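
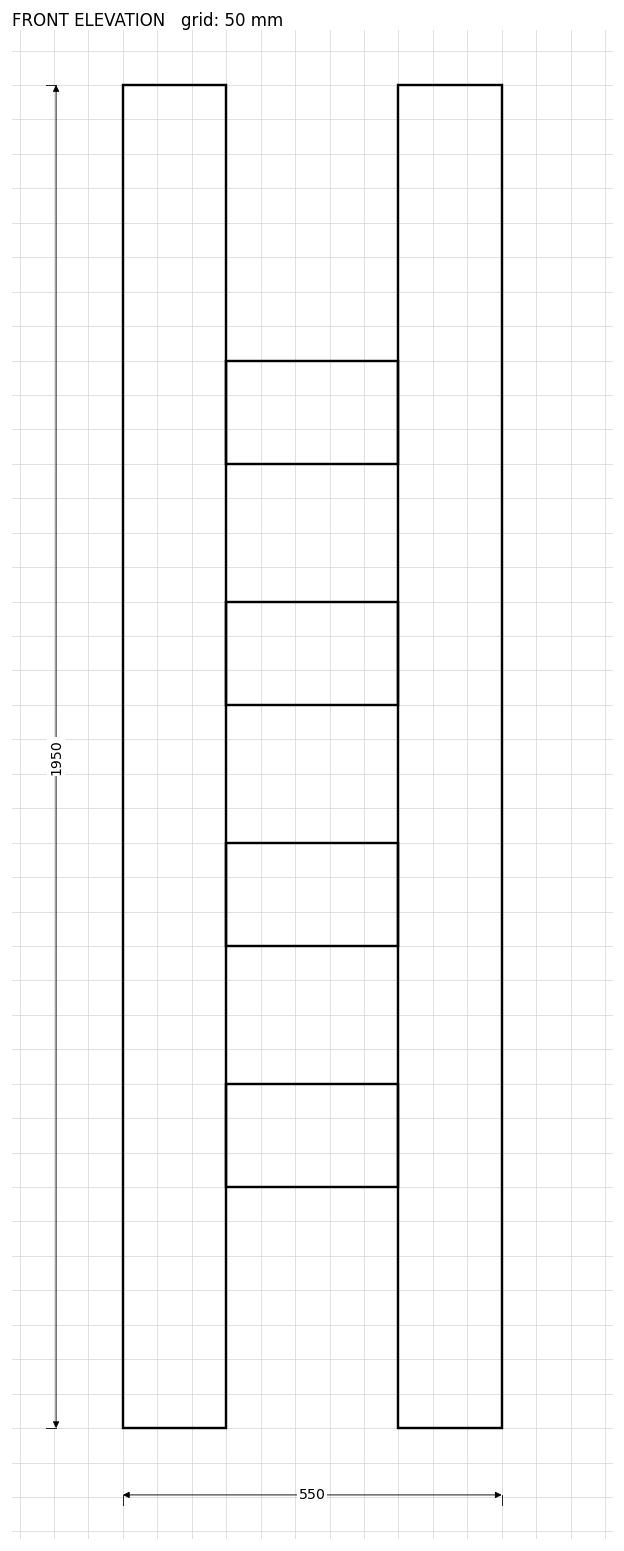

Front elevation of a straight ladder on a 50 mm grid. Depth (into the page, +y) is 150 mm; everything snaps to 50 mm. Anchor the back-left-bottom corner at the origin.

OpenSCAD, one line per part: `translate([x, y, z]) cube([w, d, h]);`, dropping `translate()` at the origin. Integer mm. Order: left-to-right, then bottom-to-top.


cube([150, 150, 1950]);
translate([150, 0, 350]) cube([250, 150, 150]);
translate([150, 0, 700]) cube([250, 150, 150]);
translate([150, 0, 1050]) cube([250, 150, 150]);
translate([150, 0, 1400]) cube([250, 150, 150]);
translate([400, 0, 0]) cube([150, 150, 1950]);


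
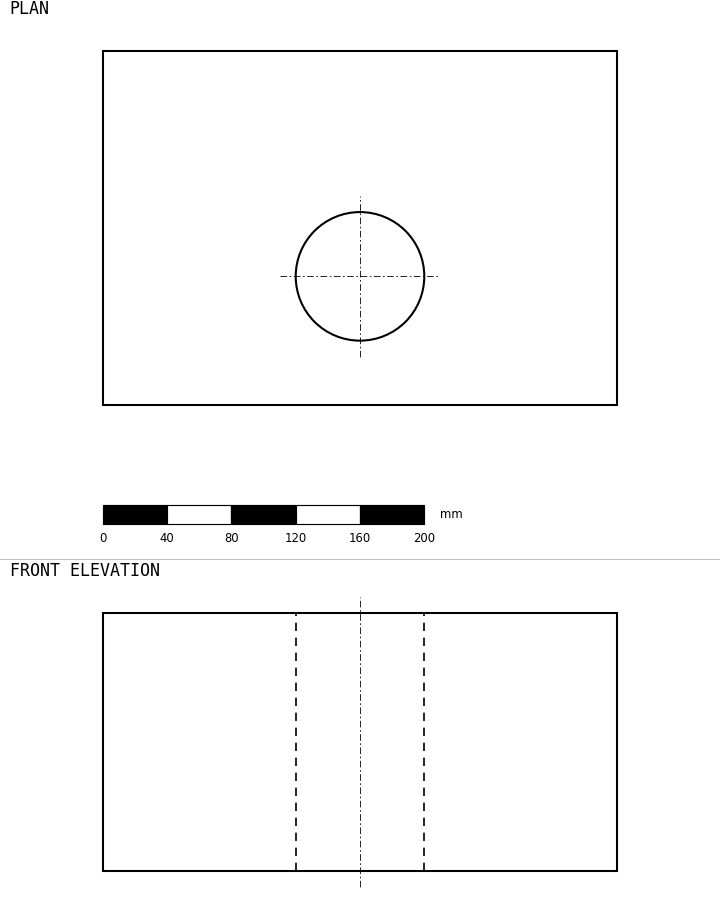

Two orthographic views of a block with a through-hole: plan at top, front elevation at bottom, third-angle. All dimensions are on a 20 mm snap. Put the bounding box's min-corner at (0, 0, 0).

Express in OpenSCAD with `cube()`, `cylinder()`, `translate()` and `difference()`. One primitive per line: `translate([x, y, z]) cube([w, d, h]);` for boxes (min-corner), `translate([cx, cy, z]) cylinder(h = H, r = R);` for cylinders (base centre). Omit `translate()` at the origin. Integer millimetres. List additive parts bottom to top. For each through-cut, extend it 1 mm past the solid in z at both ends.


difference() {
  cube([320, 220, 160]);
  translate([160, 80, -1]) cylinder(h = 162, r = 40);
}


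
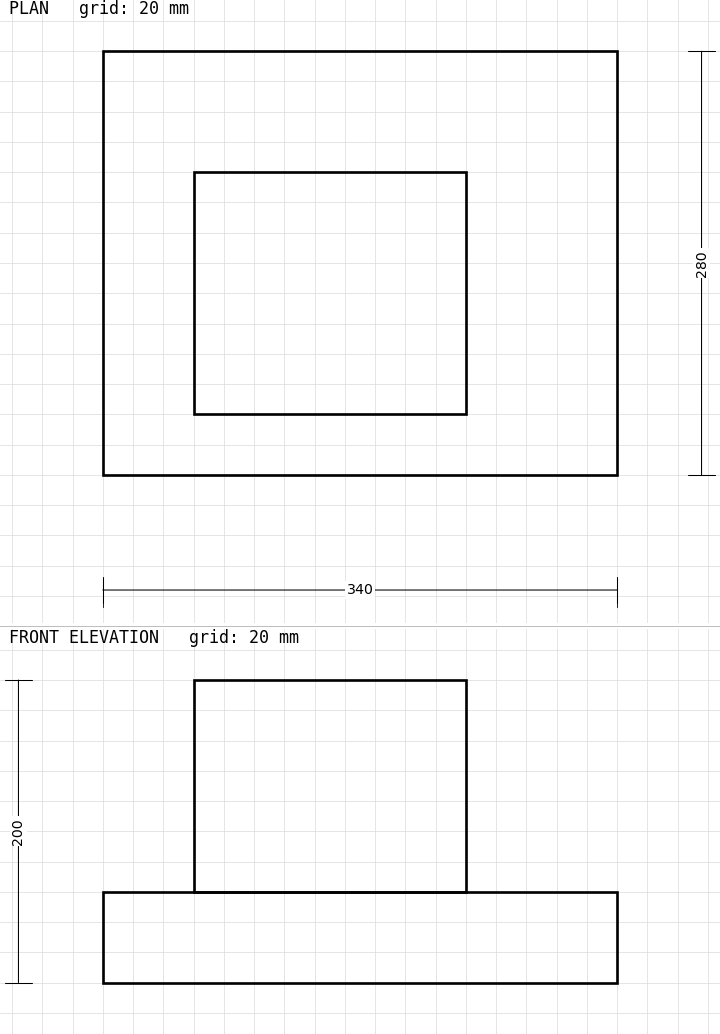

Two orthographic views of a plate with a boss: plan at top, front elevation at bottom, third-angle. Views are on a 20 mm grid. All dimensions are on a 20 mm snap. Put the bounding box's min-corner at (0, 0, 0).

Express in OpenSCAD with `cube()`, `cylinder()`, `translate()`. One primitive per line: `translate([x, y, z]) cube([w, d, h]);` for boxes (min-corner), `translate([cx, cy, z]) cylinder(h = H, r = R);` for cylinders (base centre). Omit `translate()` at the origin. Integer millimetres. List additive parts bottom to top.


cube([340, 280, 60]);
translate([60, 40, 60]) cube([180, 160, 140]);


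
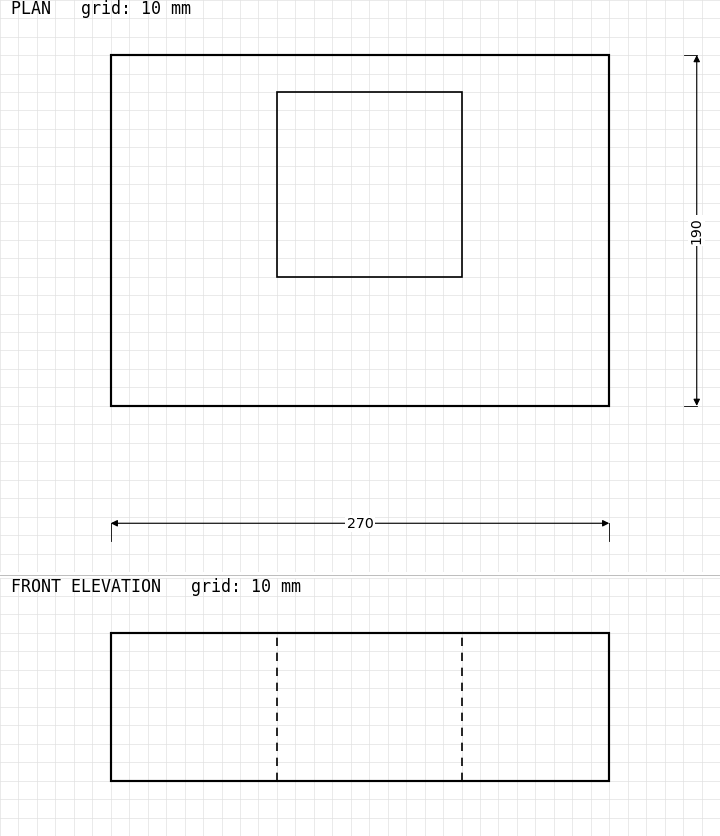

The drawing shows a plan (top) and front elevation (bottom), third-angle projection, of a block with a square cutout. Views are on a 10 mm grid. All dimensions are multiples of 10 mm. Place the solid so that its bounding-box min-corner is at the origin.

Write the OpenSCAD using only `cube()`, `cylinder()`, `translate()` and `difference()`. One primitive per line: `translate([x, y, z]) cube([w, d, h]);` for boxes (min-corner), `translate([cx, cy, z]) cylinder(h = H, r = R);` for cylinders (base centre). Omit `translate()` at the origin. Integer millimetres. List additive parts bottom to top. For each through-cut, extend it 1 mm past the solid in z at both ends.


difference() {
  cube([270, 190, 80]);
  translate([90, 70, -1]) cube([100, 100, 82]);
}


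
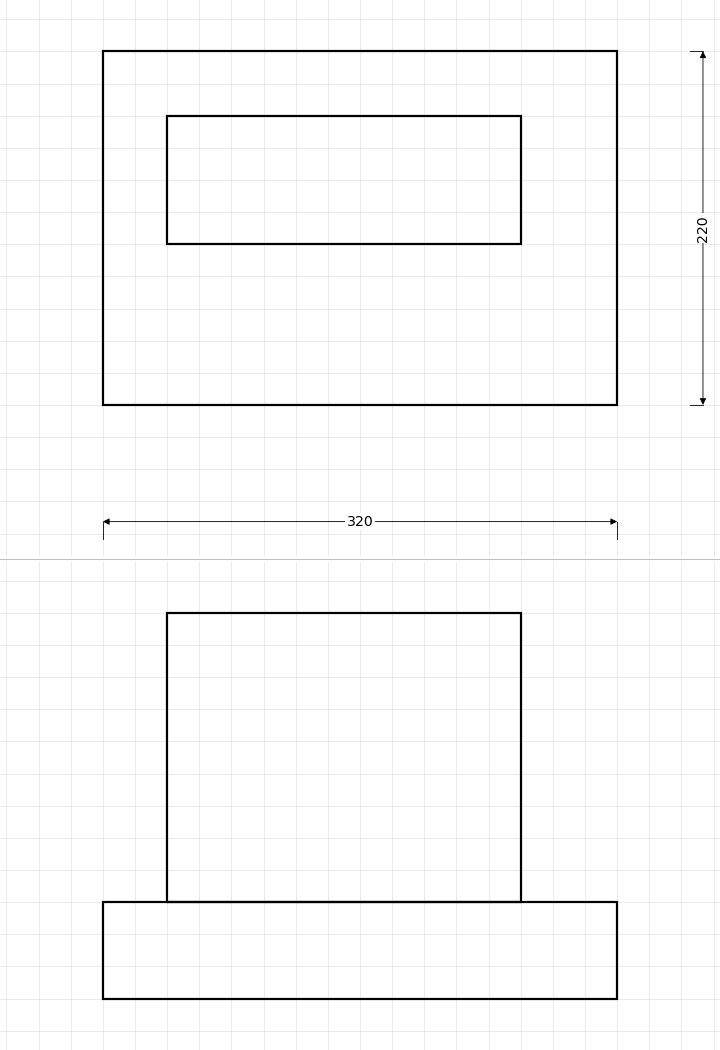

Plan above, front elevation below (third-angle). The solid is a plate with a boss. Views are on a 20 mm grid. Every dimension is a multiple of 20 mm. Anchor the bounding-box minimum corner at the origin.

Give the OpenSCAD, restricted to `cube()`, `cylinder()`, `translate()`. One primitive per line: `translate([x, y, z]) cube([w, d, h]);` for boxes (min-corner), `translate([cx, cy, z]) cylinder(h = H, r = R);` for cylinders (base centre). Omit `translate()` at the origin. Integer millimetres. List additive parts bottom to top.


cube([320, 220, 60]);
translate([40, 100, 60]) cube([220, 80, 180]);


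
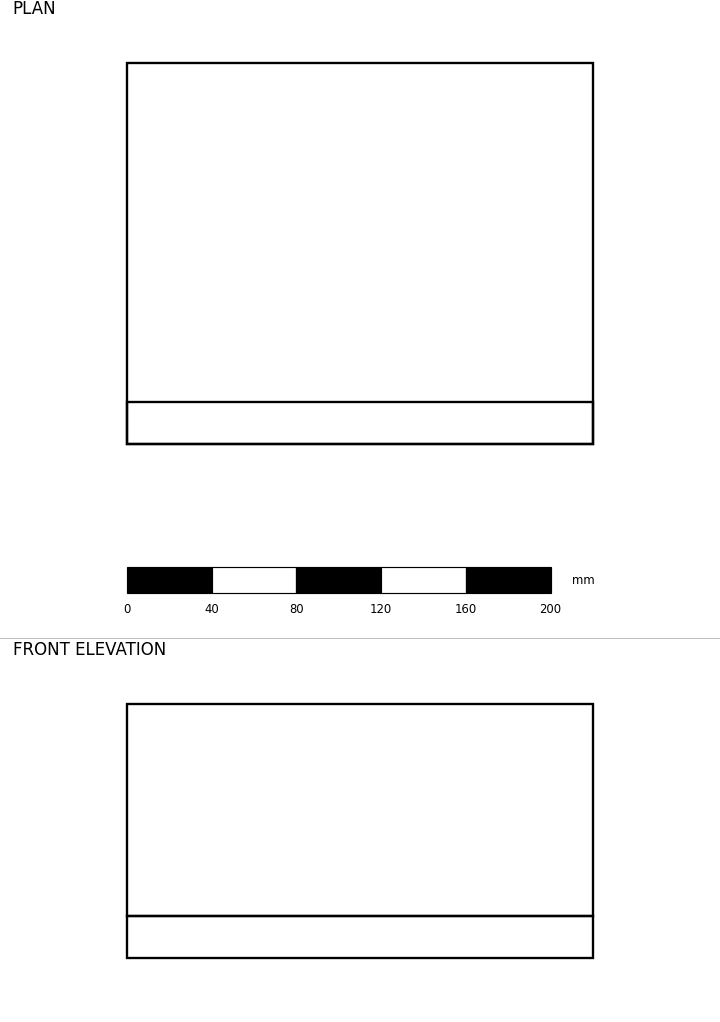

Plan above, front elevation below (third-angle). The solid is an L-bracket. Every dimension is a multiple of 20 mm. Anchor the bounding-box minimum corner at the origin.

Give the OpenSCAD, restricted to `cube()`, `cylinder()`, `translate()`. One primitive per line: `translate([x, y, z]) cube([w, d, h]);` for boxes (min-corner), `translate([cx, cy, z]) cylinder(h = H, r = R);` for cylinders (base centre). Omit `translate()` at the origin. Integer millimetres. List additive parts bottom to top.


cube([220, 180, 20]);
translate([0, 0, 20]) cube([220, 20, 100]);


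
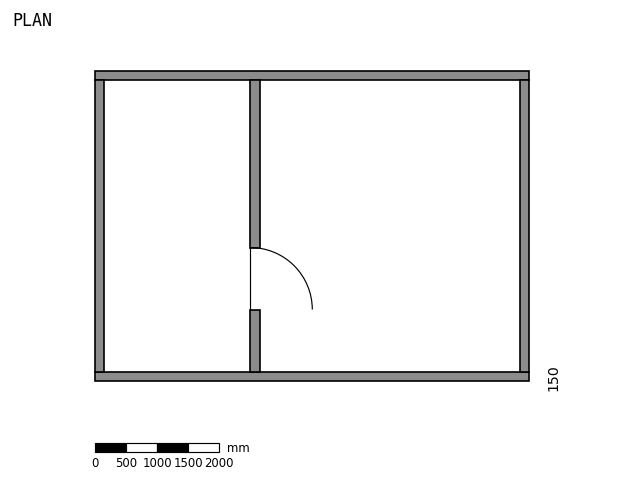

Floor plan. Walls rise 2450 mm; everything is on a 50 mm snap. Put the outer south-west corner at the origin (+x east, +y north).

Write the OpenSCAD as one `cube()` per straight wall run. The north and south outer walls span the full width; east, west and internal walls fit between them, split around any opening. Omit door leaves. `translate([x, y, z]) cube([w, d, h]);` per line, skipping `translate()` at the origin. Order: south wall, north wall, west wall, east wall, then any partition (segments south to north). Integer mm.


cube([7000, 150, 2450]);
translate([0, 4850, 0]) cube([7000, 150, 2450]);
translate([0, 150, 0]) cube([150, 4700, 2450]);
translate([6850, 150, 0]) cube([150, 4700, 2450]);
translate([2500, 150, 0]) cube([150, 1000, 2450]);
translate([2500, 2150, 0]) cube([150, 2700, 2450]);


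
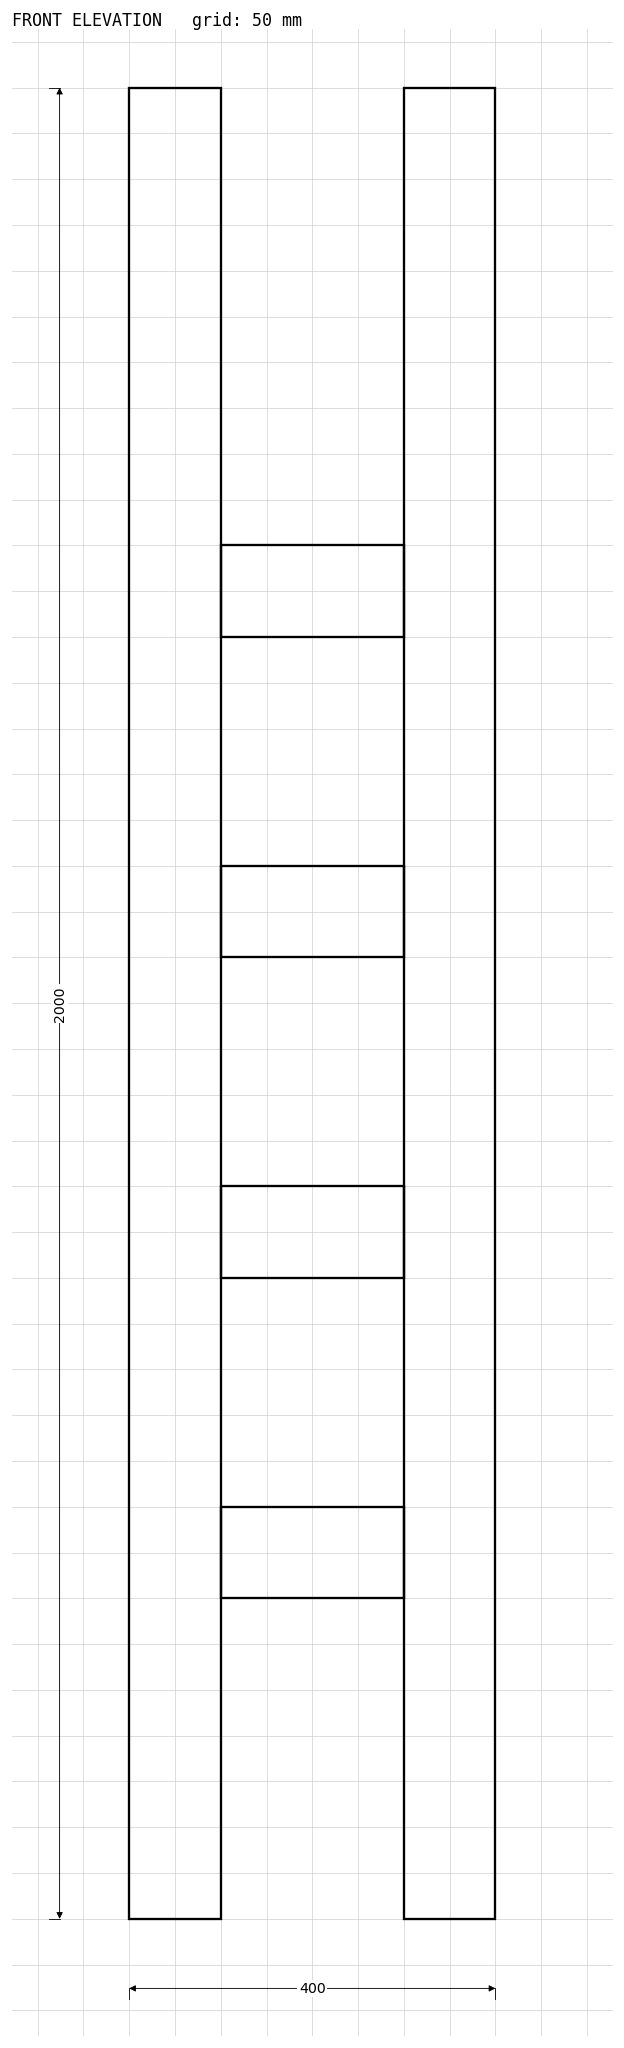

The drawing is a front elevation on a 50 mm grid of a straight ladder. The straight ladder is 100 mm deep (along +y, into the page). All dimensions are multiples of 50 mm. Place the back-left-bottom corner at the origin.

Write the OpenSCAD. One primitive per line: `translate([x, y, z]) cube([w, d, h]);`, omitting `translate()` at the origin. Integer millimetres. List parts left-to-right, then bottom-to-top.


cube([100, 100, 2000]);
translate([100, 0, 350]) cube([200, 100, 100]);
translate([100, 0, 700]) cube([200, 100, 100]);
translate([100, 0, 1050]) cube([200, 100, 100]);
translate([100, 0, 1400]) cube([200, 100, 100]);
translate([300, 0, 0]) cube([100, 100, 2000]);


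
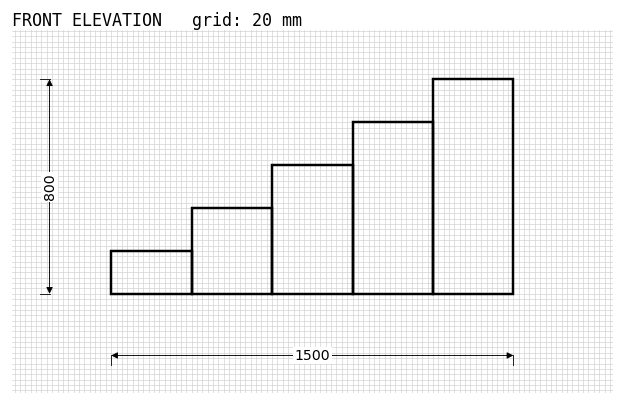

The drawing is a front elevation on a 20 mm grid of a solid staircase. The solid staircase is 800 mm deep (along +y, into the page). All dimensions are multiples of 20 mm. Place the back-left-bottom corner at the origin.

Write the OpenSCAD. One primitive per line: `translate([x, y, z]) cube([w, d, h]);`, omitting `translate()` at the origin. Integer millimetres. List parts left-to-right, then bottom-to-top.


cube([300, 800, 160]);
translate([300, 0, 0]) cube([300, 800, 320]);
translate([600, 0, 0]) cube([300, 800, 480]);
translate([900, 0, 0]) cube([300, 800, 640]);
translate([1200, 0, 0]) cube([300, 800, 800]);


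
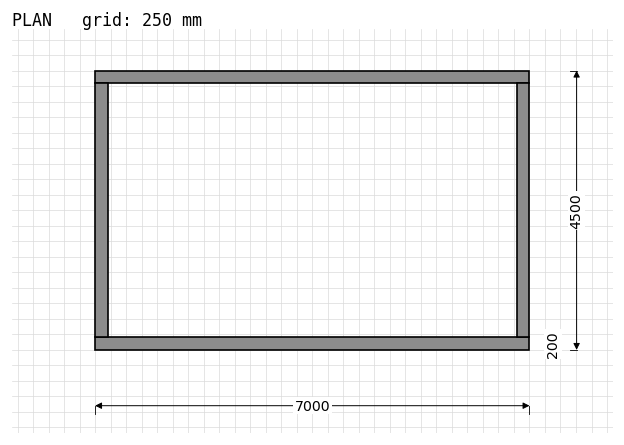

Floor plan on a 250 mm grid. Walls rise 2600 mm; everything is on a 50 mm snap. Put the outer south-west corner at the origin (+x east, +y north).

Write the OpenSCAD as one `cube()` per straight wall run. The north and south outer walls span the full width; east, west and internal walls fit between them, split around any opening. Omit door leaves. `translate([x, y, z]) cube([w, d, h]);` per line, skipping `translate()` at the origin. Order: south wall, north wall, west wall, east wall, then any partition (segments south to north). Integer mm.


cube([7000, 200, 2600]);
translate([0, 4300, 0]) cube([7000, 200, 2600]);
translate([0, 200, 0]) cube([200, 4100, 2600]);
translate([6800, 200, 0]) cube([200, 4100, 2600]);


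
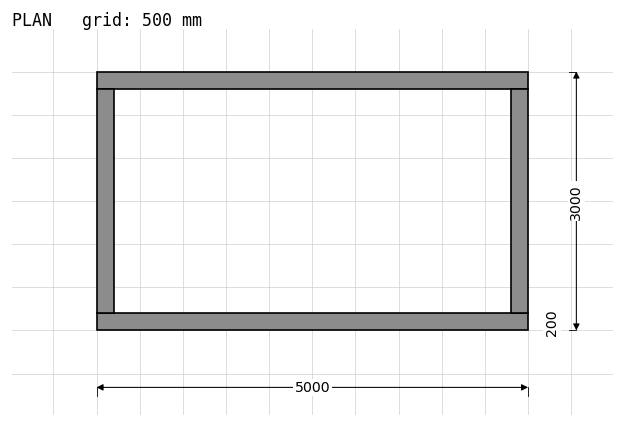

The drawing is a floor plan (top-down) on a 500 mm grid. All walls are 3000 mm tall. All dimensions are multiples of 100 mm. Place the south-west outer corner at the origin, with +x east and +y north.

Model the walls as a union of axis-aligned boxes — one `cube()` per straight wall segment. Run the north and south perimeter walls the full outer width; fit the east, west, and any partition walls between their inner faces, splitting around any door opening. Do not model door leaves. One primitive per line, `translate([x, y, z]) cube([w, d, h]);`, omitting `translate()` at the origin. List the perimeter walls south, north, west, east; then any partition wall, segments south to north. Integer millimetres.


cube([5000, 200, 3000]);
translate([0, 2800, 0]) cube([5000, 200, 3000]);
translate([0, 200, 0]) cube([200, 2600, 3000]);
translate([4800, 200, 0]) cube([200, 2600, 3000]);


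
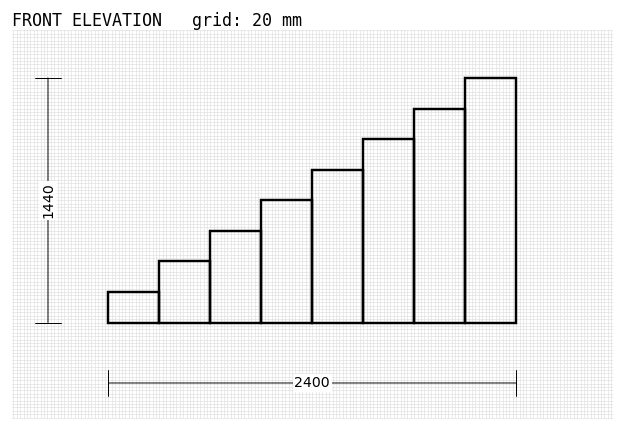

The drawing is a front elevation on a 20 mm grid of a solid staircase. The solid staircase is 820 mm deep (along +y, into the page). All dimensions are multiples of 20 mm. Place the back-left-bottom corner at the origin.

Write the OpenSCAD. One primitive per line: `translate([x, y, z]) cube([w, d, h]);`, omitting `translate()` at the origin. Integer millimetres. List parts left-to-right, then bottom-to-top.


cube([300, 820, 180]);
translate([300, 0, 0]) cube([300, 820, 360]);
translate([600, 0, 0]) cube([300, 820, 540]);
translate([900, 0, 0]) cube([300, 820, 720]);
translate([1200, 0, 0]) cube([300, 820, 900]);
translate([1500, 0, 0]) cube([300, 820, 1080]);
translate([1800, 0, 0]) cube([300, 820, 1260]);
translate([2100, 0, 0]) cube([300, 820, 1440]);


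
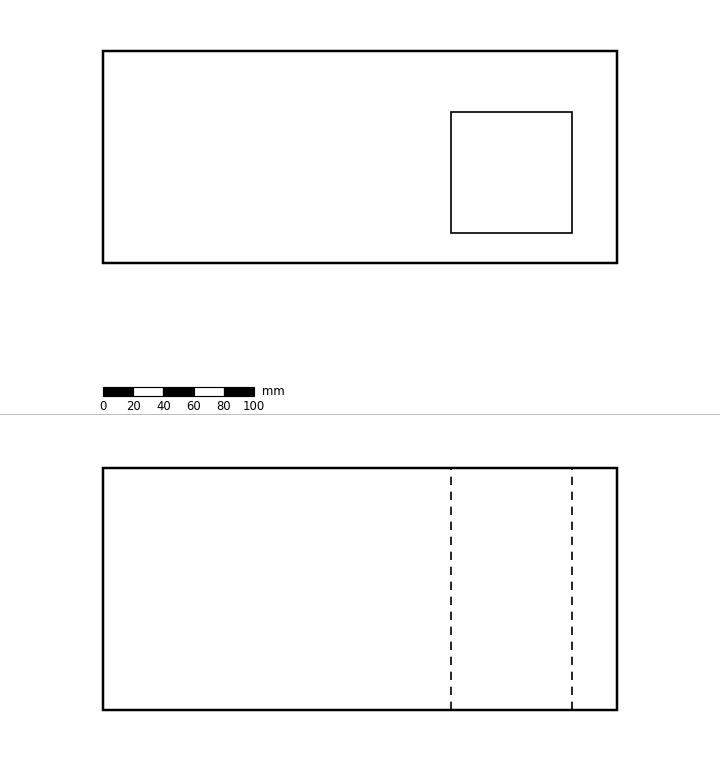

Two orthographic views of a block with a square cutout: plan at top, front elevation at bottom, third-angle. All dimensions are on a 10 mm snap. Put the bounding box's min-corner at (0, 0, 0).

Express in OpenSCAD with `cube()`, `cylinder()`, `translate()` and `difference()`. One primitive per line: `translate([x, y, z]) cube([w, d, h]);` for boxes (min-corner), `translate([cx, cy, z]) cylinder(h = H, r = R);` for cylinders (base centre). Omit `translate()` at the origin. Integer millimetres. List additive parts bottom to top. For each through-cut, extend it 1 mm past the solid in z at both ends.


difference() {
  cube([340, 140, 160]);
  translate([230, 20, -1]) cube([80, 80, 162]);
}


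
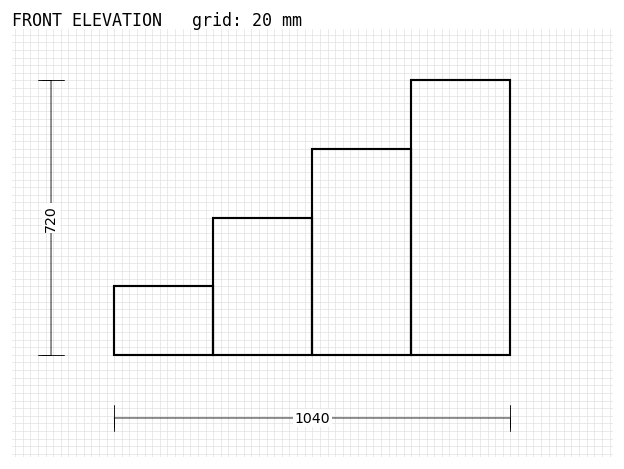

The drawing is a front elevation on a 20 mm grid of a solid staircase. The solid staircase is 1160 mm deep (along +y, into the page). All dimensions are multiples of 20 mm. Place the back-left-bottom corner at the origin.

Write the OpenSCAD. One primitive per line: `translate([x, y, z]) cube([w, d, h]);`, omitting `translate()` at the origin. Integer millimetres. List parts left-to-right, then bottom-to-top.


cube([260, 1160, 180]);
translate([260, 0, 0]) cube([260, 1160, 360]);
translate([520, 0, 0]) cube([260, 1160, 540]);
translate([780, 0, 0]) cube([260, 1160, 720]);


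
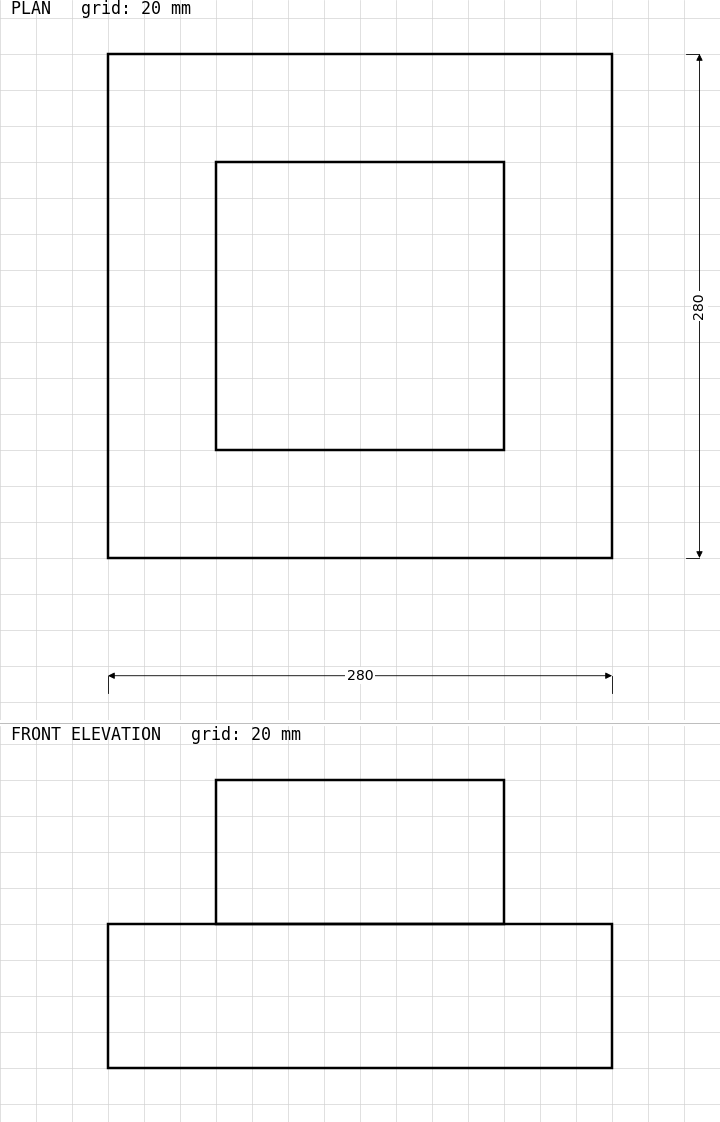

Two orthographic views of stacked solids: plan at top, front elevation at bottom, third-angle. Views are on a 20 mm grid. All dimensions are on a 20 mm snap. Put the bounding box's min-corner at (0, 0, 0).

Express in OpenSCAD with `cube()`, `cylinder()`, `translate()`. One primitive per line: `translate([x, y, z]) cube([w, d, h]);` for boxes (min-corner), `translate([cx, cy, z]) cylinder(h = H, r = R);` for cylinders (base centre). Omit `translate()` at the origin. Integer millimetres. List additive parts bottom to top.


cube([280, 280, 80]);
translate([60, 60, 80]) cube([160, 160, 80]);


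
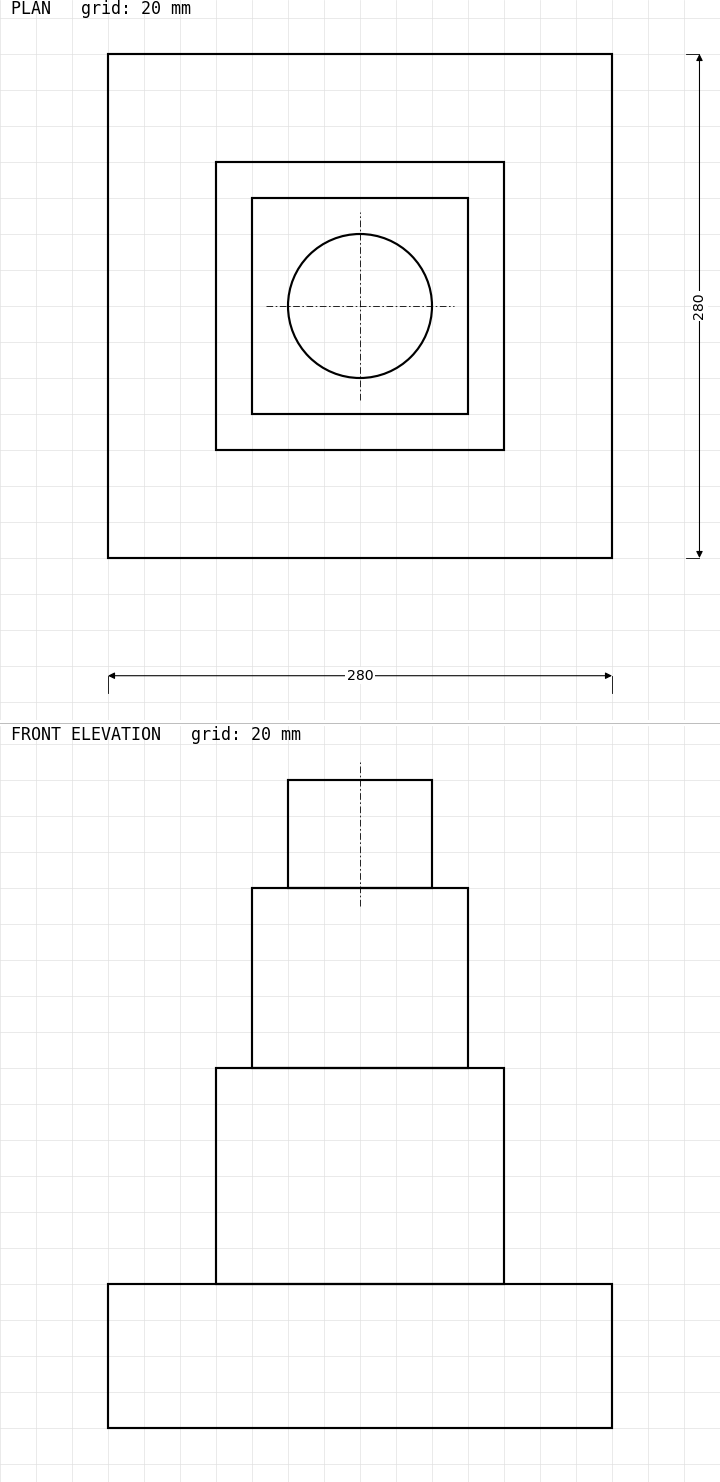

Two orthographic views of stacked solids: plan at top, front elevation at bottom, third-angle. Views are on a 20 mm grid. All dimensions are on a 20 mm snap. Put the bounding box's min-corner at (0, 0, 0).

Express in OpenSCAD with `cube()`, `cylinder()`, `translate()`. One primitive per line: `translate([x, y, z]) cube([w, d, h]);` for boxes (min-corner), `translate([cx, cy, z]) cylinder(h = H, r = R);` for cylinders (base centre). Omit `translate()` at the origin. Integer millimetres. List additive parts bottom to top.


cube([280, 280, 80]);
translate([60, 60, 80]) cube([160, 160, 120]);
translate([80, 80, 200]) cube([120, 120, 100]);
translate([140, 140, 300]) cylinder(h = 60, r = 40);


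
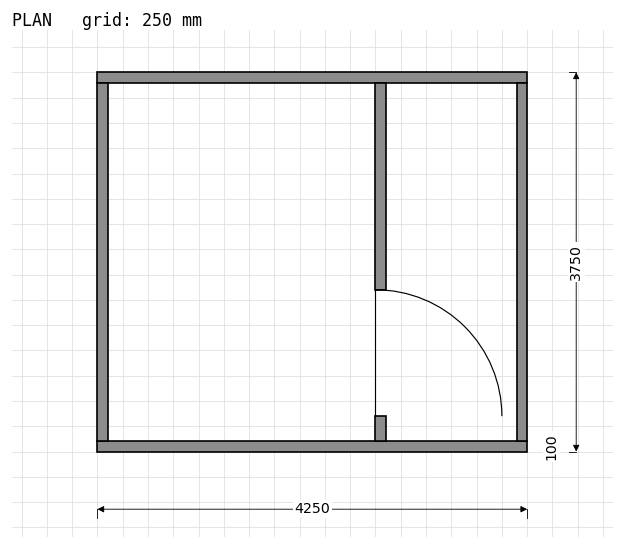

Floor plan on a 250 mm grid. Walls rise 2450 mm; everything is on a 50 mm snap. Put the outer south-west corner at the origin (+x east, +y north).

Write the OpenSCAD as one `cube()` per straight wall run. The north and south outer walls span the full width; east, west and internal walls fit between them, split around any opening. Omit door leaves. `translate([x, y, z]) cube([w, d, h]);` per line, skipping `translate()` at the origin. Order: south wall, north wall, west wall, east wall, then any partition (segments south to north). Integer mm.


cube([4250, 100, 2450]);
translate([0, 3650, 0]) cube([4250, 100, 2450]);
translate([0, 100, 0]) cube([100, 3550, 2450]);
translate([4150, 100, 0]) cube([100, 3550, 2450]);
translate([2750, 100, 0]) cube([100, 250, 2450]);
translate([2750, 1600, 0]) cube([100, 2050, 2450]);


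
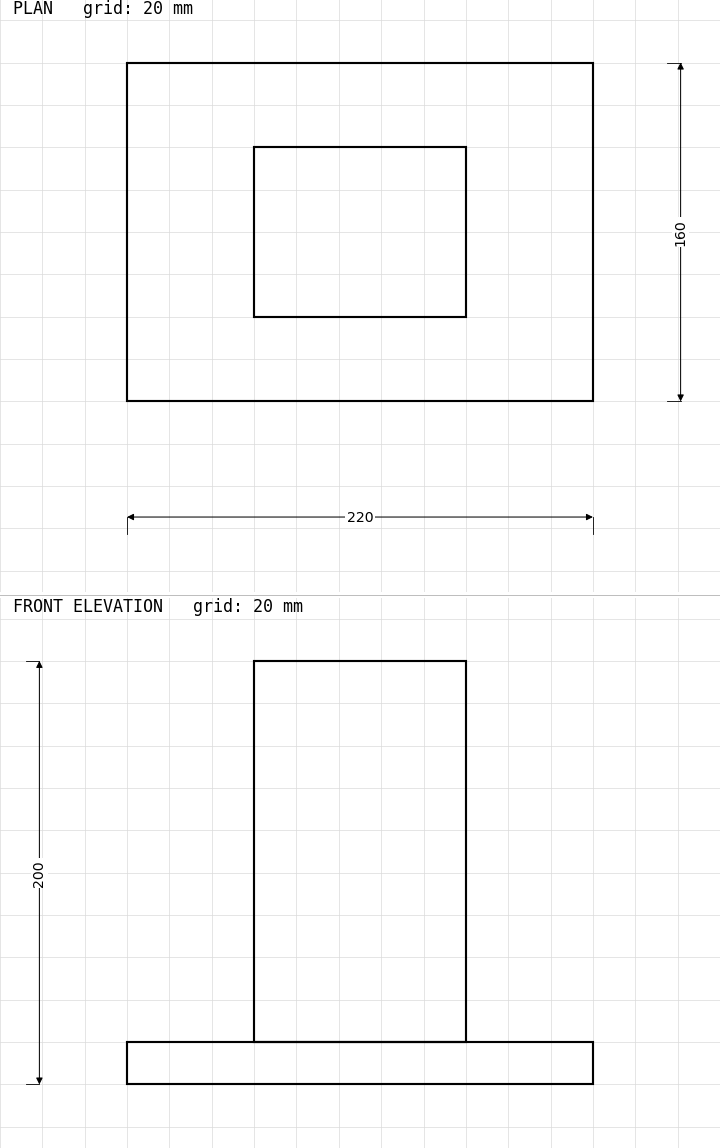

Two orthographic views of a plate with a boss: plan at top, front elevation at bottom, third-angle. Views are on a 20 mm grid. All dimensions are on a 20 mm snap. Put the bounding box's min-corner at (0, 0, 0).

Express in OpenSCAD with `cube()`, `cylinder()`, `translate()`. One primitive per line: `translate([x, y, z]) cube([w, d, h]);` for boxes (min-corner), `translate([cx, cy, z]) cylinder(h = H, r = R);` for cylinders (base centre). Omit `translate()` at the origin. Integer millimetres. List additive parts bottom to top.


cube([220, 160, 20]);
translate([60, 40, 20]) cube([100, 80, 180]);


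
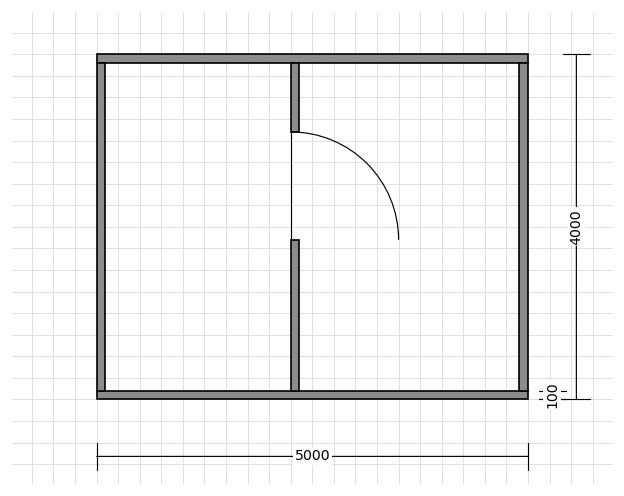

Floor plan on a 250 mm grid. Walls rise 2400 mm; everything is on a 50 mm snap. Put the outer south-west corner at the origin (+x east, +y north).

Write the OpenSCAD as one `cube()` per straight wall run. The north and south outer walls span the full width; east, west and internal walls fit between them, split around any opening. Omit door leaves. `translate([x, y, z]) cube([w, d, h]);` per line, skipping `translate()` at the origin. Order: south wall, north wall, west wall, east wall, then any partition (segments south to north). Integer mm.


cube([5000, 100, 2400]);
translate([0, 3900, 0]) cube([5000, 100, 2400]);
translate([0, 100, 0]) cube([100, 3800, 2400]);
translate([4900, 100, 0]) cube([100, 3800, 2400]);
translate([2250, 100, 0]) cube([100, 1750, 2400]);
translate([2250, 3100, 0]) cube([100, 800, 2400]);


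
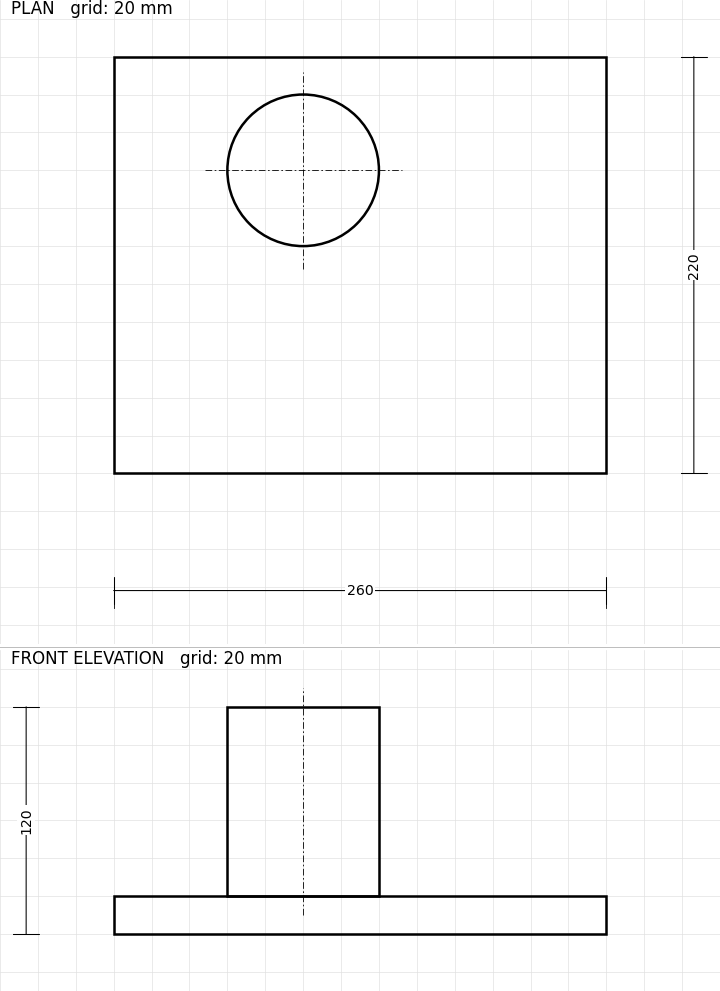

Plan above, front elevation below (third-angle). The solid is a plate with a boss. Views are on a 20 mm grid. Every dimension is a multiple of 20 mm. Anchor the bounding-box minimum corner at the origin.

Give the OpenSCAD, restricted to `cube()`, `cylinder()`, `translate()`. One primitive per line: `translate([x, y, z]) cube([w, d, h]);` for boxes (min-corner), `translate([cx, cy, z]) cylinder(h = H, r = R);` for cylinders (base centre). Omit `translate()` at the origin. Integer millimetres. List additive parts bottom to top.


cube([260, 220, 20]);
translate([100, 160, 20]) cylinder(h = 100, r = 40);


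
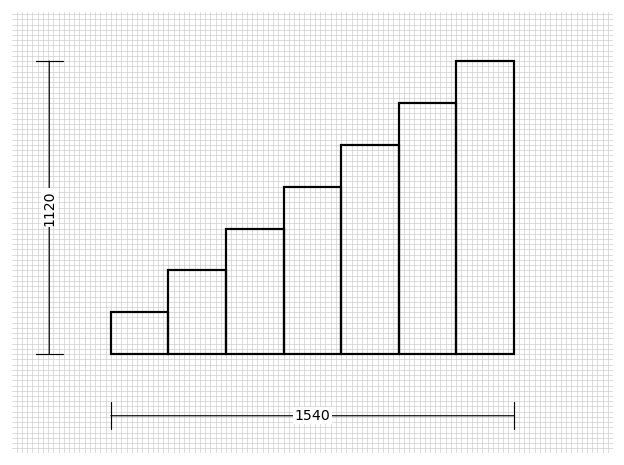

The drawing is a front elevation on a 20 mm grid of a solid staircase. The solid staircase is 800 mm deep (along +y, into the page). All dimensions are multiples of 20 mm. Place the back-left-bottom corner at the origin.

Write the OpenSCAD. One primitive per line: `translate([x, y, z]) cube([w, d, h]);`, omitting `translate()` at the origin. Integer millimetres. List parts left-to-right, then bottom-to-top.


cube([220, 800, 160]);
translate([220, 0, 0]) cube([220, 800, 320]);
translate([440, 0, 0]) cube([220, 800, 480]);
translate([660, 0, 0]) cube([220, 800, 640]);
translate([880, 0, 0]) cube([220, 800, 800]);
translate([1100, 0, 0]) cube([220, 800, 960]);
translate([1320, 0, 0]) cube([220, 800, 1120]);


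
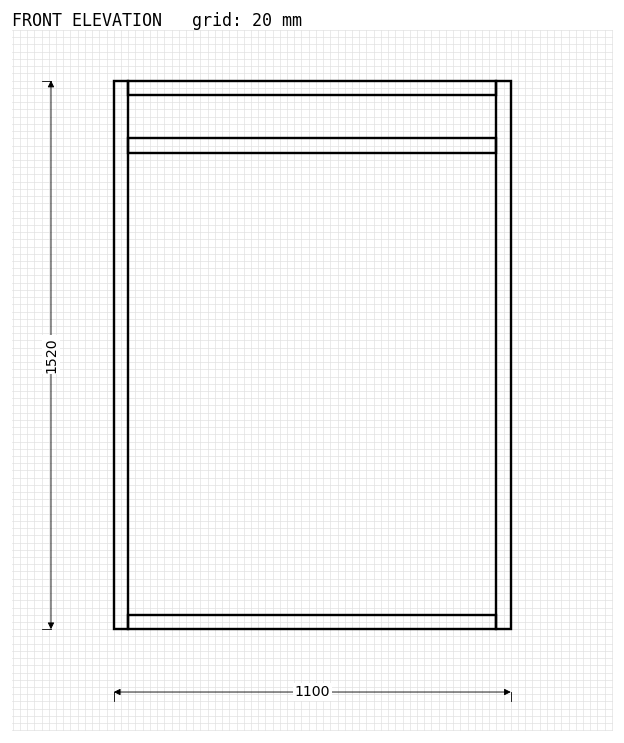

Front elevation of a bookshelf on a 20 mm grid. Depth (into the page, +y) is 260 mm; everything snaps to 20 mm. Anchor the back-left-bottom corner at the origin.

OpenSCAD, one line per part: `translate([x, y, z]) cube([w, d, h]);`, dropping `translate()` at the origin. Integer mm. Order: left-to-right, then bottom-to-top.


cube([40, 260, 1520]);
translate([40, 0, 0]) cube([1020, 260, 40]);
translate([40, 0, 1320]) cube([1020, 260, 40]);
translate([40, 0, 1480]) cube([1020, 260, 40]);
translate([1060, 0, 0]) cube([40, 260, 1520]);


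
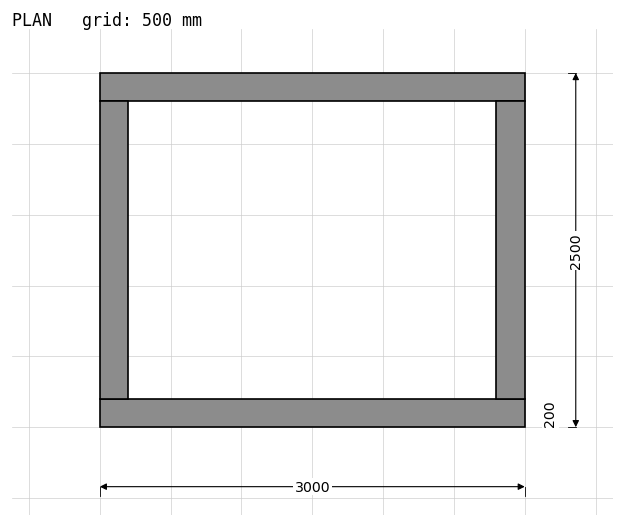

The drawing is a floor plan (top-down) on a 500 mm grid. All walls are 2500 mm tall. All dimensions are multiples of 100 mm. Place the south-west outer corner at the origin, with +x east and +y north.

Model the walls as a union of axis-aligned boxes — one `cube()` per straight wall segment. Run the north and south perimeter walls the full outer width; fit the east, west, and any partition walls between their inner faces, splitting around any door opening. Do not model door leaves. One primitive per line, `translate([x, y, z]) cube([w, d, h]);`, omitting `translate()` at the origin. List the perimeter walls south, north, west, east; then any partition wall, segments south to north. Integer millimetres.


cube([3000, 200, 2500]);
translate([0, 2300, 0]) cube([3000, 200, 2500]);
translate([0, 200, 0]) cube([200, 2100, 2500]);
translate([2800, 200, 0]) cube([200, 2100, 2500]);


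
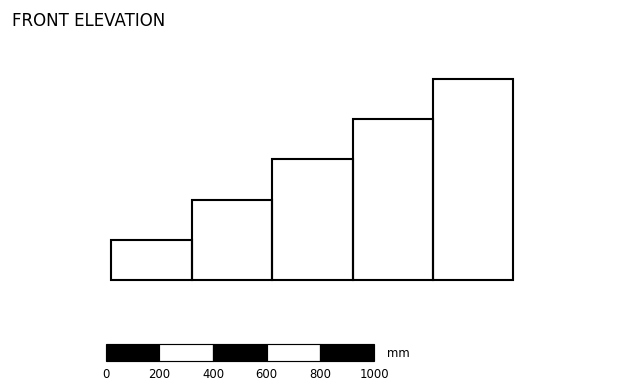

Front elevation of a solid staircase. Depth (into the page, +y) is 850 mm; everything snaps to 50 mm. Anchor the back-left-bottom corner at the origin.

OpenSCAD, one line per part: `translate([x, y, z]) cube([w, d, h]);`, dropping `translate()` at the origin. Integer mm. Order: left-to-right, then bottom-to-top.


cube([300, 850, 150]);
translate([300, 0, 0]) cube([300, 850, 300]);
translate([600, 0, 0]) cube([300, 850, 450]);
translate([900, 0, 0]) cube([300, 850, 600]);
translate([1200, 0, 0]) cube([300, 850, 750]);


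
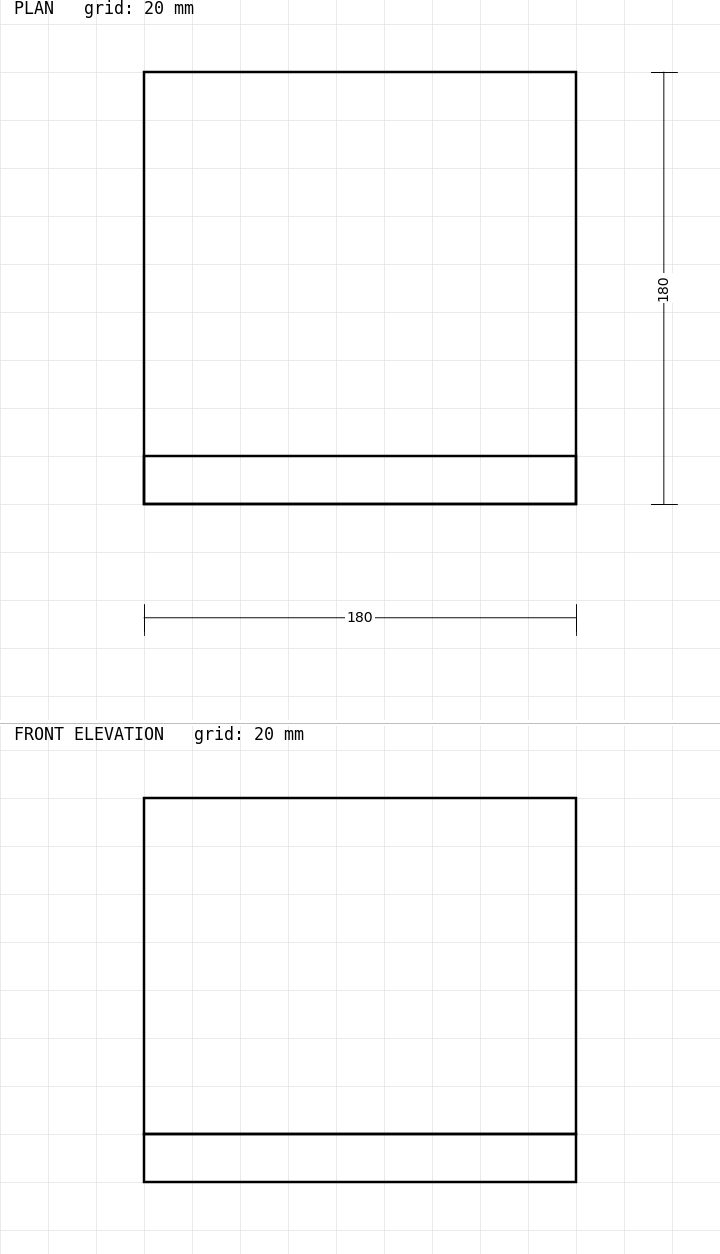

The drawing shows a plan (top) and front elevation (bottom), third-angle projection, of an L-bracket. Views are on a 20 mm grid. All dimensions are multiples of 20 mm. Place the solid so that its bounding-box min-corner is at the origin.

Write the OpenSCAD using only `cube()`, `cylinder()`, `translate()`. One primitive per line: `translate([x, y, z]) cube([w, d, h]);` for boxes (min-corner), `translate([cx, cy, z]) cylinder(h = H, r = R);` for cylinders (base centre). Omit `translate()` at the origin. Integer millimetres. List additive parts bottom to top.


cube([180, 180, 20]);
translate([0, 0, 20]) cube([180, 20, 140]);


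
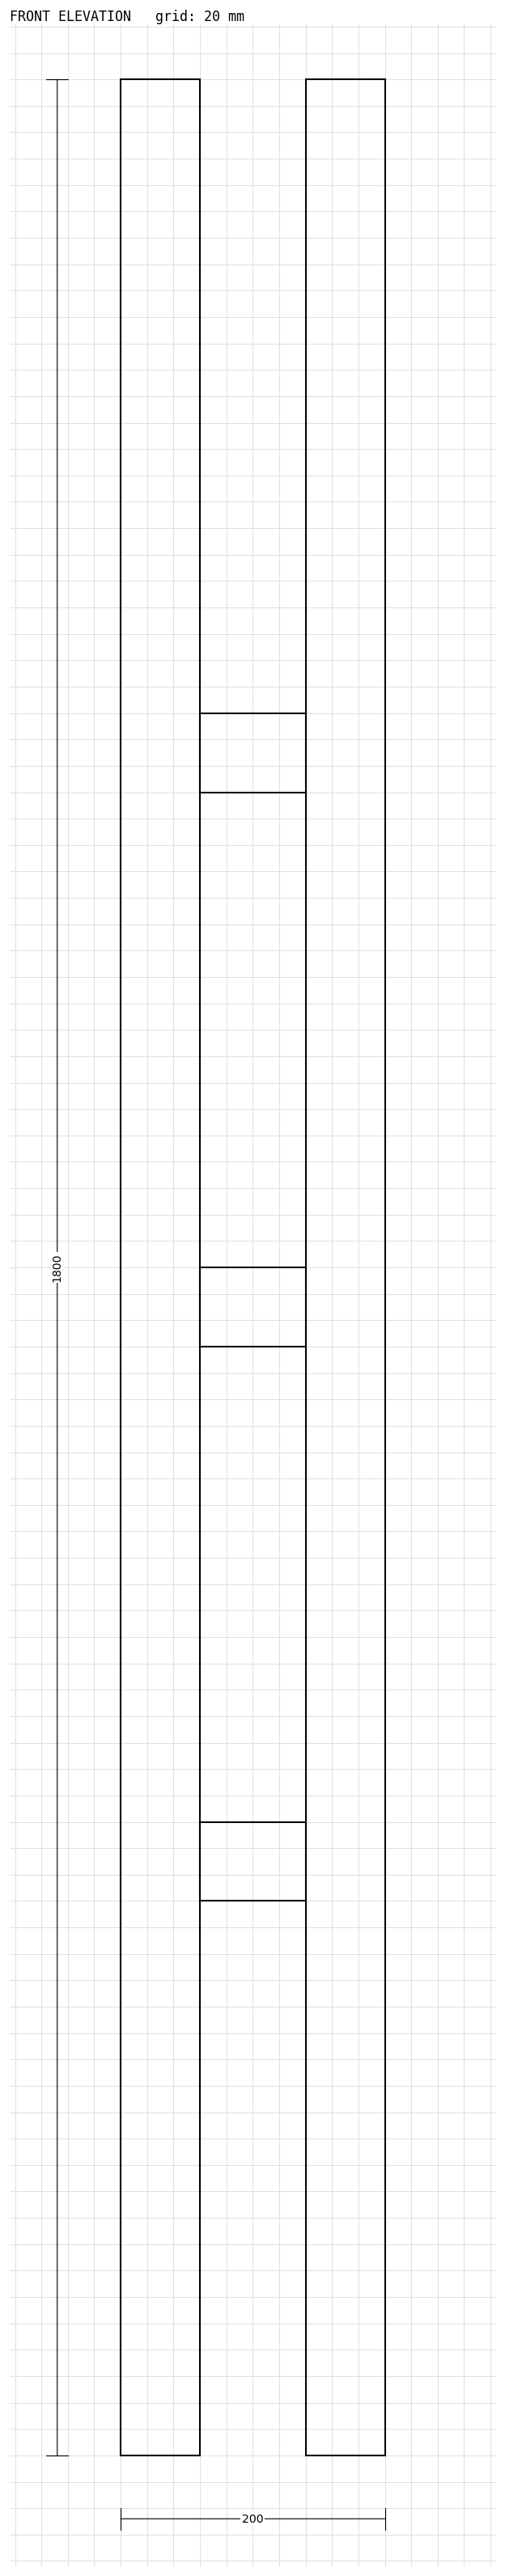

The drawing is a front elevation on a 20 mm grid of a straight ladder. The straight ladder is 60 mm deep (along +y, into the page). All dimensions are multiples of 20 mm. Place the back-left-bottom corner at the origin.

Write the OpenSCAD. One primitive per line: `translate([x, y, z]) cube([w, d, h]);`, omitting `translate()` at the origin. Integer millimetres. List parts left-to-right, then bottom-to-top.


cube([60, 60, 1800]);
translate([60, 0, 420]) cube([80, 60, 60]);
translate([60, 0, 840]) cube([80, 60, 60]);
translate([60, 0, 1260]) cube([80, 60, 60]);
translate([140, 0, 0]) cube([60, 60, 1800]);


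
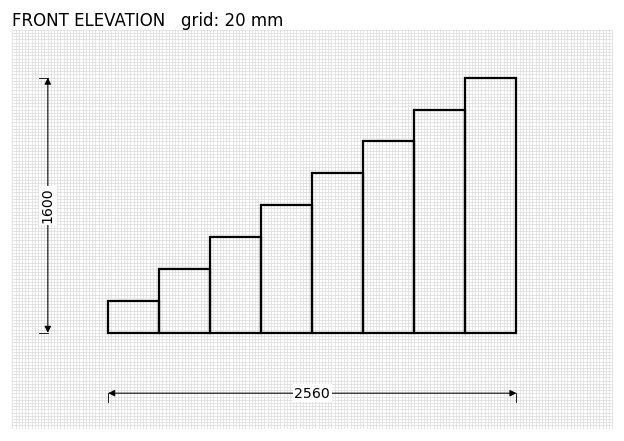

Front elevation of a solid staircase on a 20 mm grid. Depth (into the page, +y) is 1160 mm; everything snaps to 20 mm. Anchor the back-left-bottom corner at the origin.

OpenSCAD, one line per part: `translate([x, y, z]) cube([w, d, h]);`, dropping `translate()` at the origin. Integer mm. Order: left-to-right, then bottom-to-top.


cube([320, 1160, 200]);
translate([320, 0, 0]) cube([320, 1160, 400]);
translate([640, 0, 0]) cube([320, 1160, 600]);
translate([960, 0, 0]) cube([320, 1160, 800]);
translate([1280, 0, 0]) cube([320, 1160, 1000]);
translate([1600, 0, 0]) cube([320, 1160, 1200]);
translate([1920, 0, 0]) cube([320, 1160, 1400]);
translate([2240, 0, 0]) cube([320, 1160, 1600]);


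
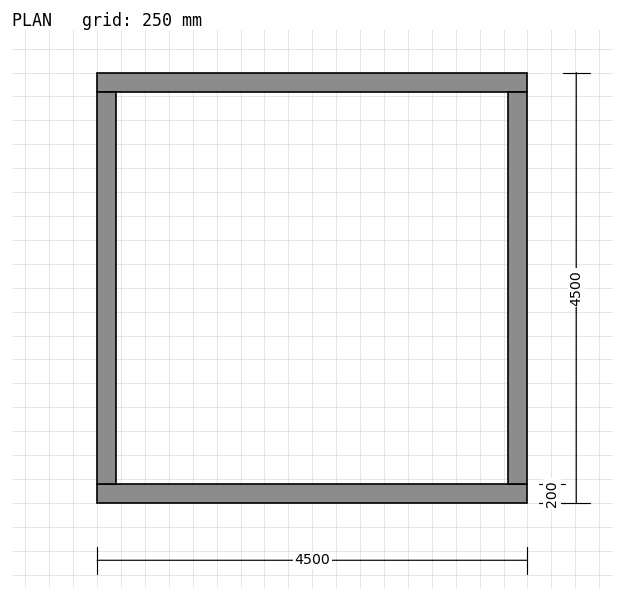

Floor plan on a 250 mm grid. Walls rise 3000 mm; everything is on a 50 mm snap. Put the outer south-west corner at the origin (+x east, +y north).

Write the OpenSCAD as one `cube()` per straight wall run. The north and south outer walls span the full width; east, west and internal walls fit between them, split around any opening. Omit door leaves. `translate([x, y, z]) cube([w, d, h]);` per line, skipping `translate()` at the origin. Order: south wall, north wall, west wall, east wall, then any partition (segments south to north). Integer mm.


cube([4500, 200, 3000]);
translate([0, 4300, 0]) cube([4500, 200, 3000]);
translate([0, 200, 0]) cube([200, 4100, 3000]);
translate([4300, 200, 0]) cube([200, 4100, 3000]);


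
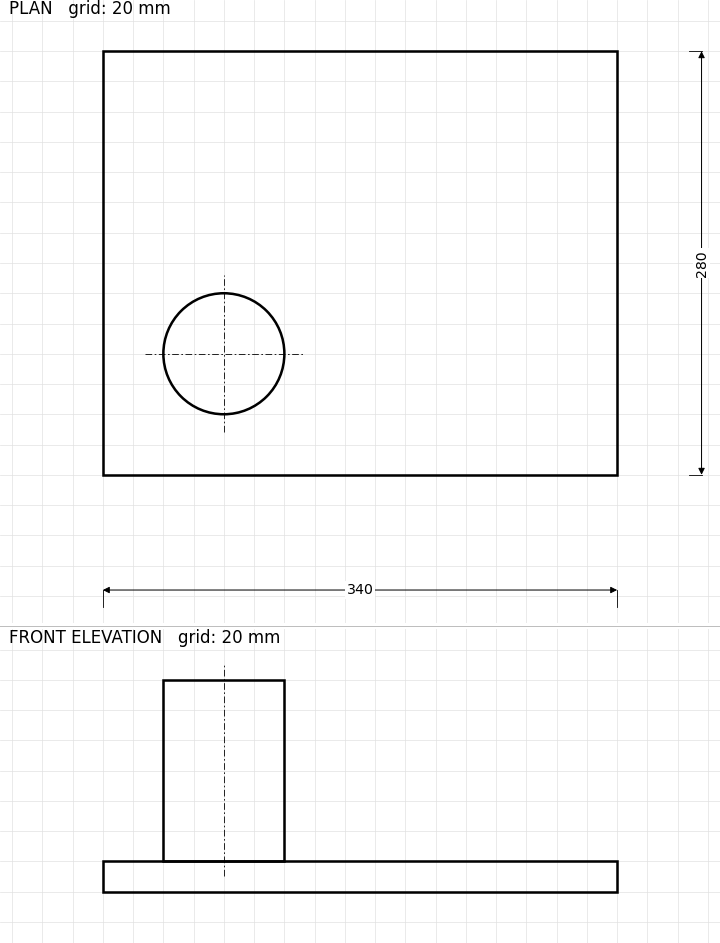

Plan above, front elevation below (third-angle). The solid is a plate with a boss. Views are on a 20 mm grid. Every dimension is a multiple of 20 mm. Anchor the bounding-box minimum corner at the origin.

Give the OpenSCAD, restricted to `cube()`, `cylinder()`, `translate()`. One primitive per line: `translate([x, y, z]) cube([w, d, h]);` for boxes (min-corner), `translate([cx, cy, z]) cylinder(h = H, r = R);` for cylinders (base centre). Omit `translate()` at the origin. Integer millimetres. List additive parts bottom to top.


cube([340, 280, 20]);
translate([80, 80, 20]) cylinder(h = 120, r = 40);


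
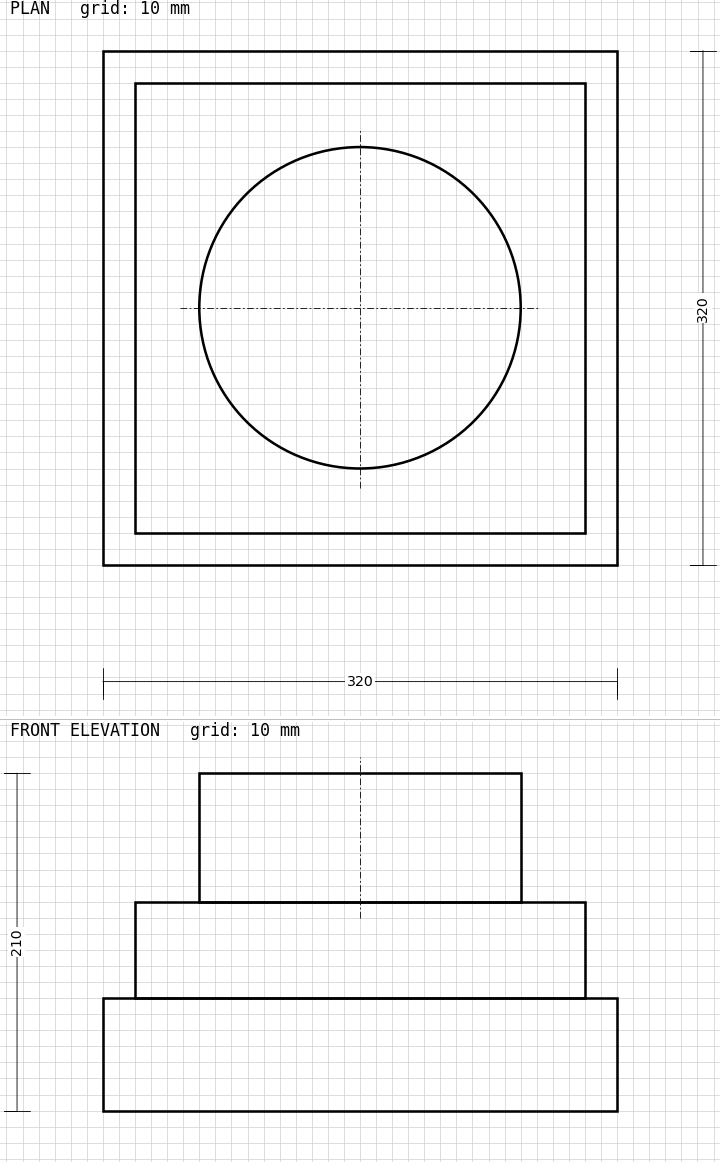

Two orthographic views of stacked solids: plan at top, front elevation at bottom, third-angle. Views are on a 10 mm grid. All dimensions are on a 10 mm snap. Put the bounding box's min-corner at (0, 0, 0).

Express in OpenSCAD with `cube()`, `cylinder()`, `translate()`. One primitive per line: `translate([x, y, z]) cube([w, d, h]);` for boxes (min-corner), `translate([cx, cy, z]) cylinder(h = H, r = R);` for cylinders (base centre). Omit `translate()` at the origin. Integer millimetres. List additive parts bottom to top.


cube([320, 320, 70]);
translate([20, 20, 70]) cube([280, 280, 60]);
translate([160, 160, 130]) cylinder(h = 80, r = 100);


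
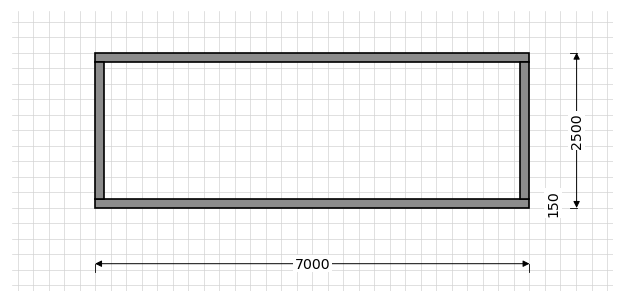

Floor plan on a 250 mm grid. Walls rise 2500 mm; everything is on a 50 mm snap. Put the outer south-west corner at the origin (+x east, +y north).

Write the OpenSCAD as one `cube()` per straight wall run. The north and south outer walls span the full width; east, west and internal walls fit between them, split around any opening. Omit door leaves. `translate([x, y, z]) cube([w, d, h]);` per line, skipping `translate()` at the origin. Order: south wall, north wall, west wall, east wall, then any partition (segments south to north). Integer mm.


cube([7000, 150, 2500]);
translate([0, 2350, 0]) cube([7000, 150, 2500]);
translate([0, 150, 0]) cube([150, 2200, 2500]);
translate([6850, 150, 0]) cube([150, 2200, 2500]);


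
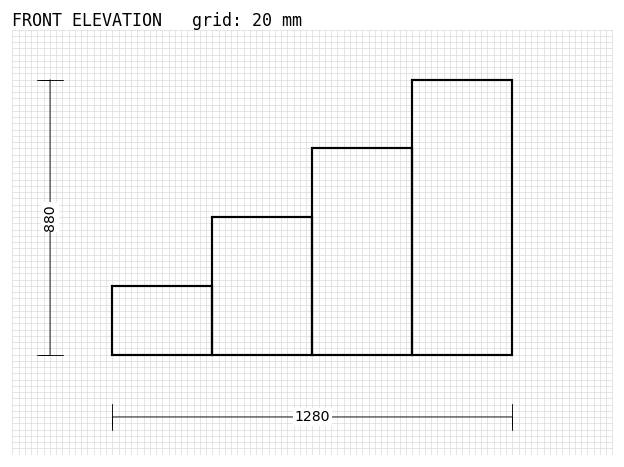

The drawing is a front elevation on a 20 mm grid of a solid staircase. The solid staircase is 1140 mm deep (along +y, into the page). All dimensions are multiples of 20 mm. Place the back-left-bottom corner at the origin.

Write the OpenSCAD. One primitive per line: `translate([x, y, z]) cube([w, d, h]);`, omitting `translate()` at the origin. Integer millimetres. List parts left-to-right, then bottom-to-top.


cube([320, 1140, 220]);
translate([320, 0, 0]) cube([320, 1140, 440]);
translate([640, 0, 0]) cube([320, 1140, 660]);
translate([960, 0, 0]) cube([320, 1140, 880]);


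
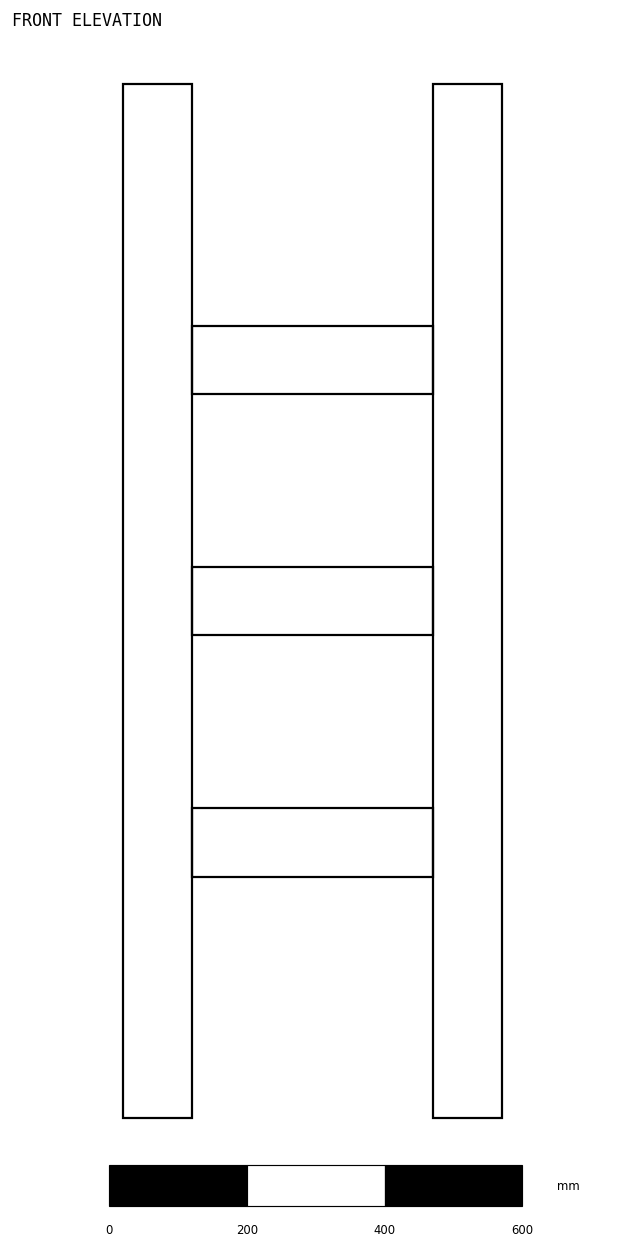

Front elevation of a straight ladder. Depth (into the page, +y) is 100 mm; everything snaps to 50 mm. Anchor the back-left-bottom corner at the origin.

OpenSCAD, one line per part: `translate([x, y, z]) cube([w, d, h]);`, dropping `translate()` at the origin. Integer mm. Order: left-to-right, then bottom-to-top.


cube([100, 100, 1500]);
translate([100, 0, 350]) cube([350, 100, 100]);
translate([100, 0, 700]) cube([350, 100, 100]);
translate([100, 0, 1050]) cube([350, 100, 100]);
translate([450, 0, 0]) cube([100, 100, 1500]);


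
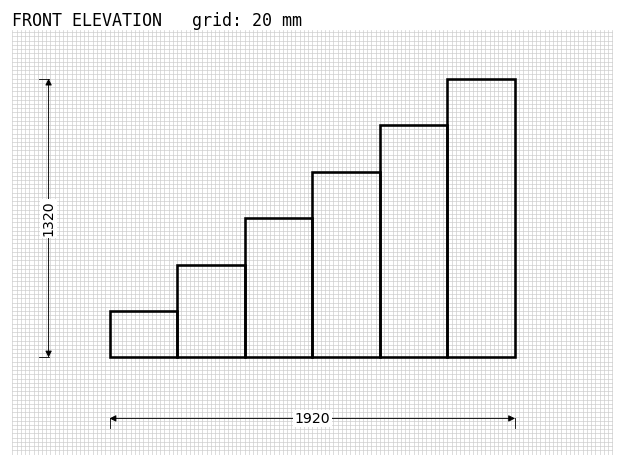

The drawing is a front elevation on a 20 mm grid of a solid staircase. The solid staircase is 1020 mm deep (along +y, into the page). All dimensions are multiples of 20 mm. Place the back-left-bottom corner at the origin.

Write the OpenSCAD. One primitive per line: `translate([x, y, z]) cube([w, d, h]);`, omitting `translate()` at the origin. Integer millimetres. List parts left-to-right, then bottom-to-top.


cube([320, 1020, 220]);
translate([320, 0, 0]) cube([320, 1020, 440]);
translate([640, 0, 0]) cube([320, 1020, 660]);
translate([960, 0, 0]) cube([320, 1020, 880]);
translate([1280, 0, 0]) cube([320, 1020, 1100]);
translate([1600, 0, 0]) cube([320, 1020, 1320]);


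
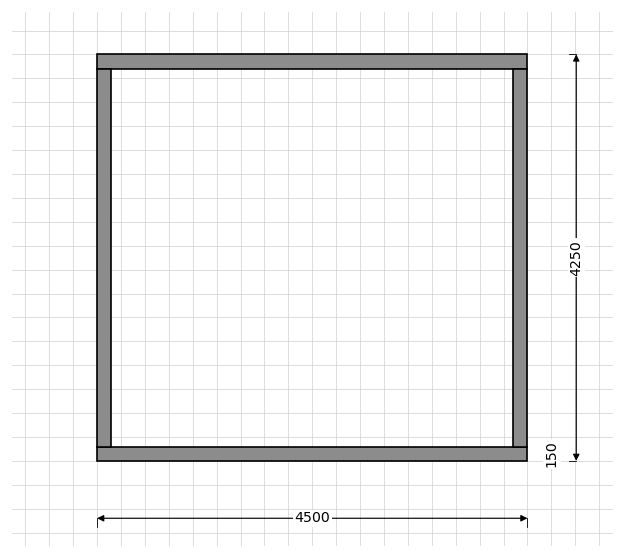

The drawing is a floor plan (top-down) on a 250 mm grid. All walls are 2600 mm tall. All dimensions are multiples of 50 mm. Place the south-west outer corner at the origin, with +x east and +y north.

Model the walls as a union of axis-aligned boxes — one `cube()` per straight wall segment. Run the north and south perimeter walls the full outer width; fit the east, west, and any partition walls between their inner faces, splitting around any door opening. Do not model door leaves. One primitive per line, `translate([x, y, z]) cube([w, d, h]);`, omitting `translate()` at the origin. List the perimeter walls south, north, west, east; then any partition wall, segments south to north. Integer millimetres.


cube([4500, 150, 2600]);
translate([0, 4100, 0]) cube([4500, 150, 2600]);
translate([0, 150, 0]) cube([150, 3950, 2600]);
translate([4350, 150, 0]) cube([150, 3950, 2600]);


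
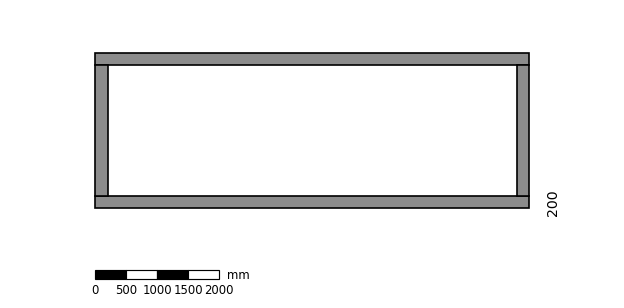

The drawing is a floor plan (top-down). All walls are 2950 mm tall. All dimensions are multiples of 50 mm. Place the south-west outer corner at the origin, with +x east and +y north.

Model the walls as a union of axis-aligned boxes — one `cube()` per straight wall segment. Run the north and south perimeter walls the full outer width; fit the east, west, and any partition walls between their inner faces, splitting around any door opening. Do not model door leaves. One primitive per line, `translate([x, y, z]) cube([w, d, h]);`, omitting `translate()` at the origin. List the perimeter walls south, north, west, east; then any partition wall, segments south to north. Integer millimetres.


cube([7000, 200, 2950]);
translate([0, 2300, 0]) cube([7000, 200, 2950]);
translate([0, 200, 0]) cube([200, 2100, 2950]);
translate([6800, 200, 0]) cube([200, 2100, 2950]);


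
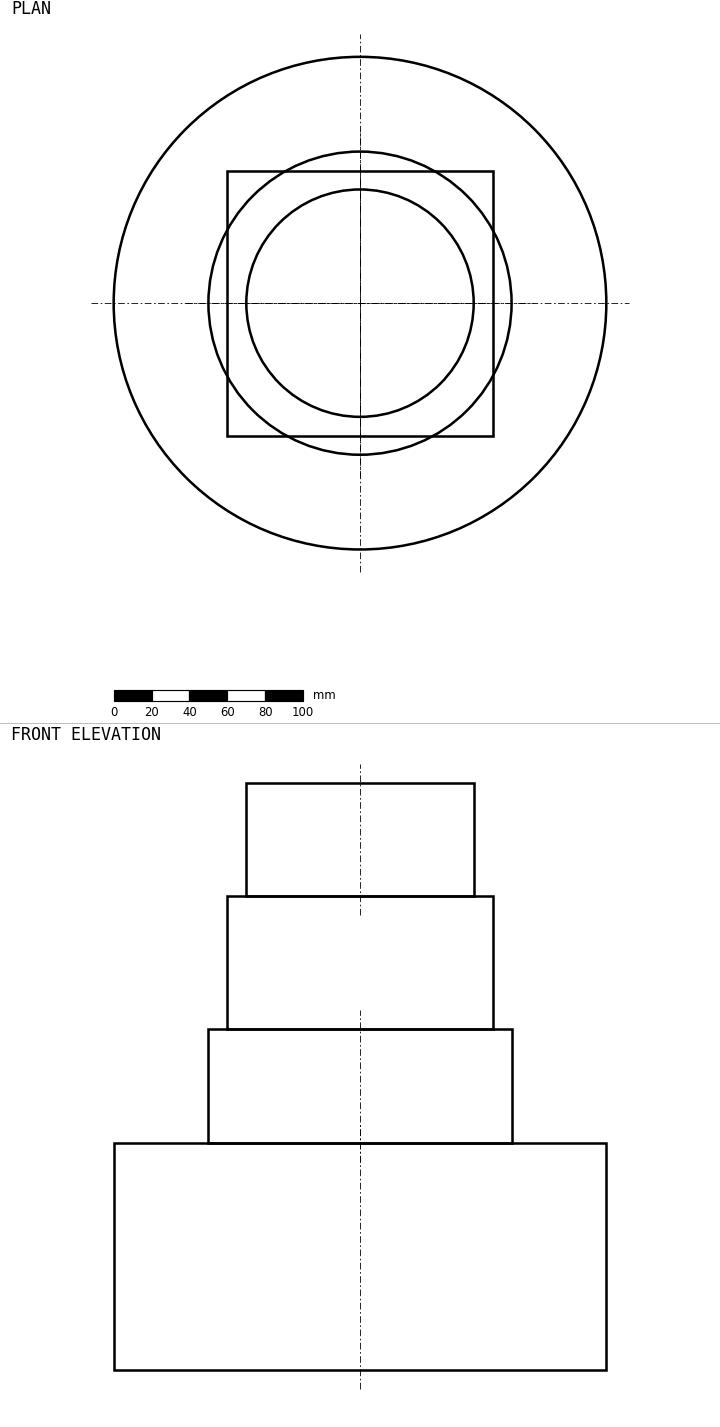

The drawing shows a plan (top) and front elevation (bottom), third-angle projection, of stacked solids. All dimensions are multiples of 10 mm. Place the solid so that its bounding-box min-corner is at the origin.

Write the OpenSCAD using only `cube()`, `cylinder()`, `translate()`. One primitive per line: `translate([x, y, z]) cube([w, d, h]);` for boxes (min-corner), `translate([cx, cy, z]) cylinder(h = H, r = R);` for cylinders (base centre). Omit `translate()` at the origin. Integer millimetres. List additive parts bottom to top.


translate([130, 130, 0]) cylinder(h = 120, r = 130);
translate([130, 130, 120]) cylinder(h = 60, r = 80);
translate([60, 60, 180]) cube([140, 140, 70]);
translate([130, 130, 250]) cylinder(h = 60, r = 60);


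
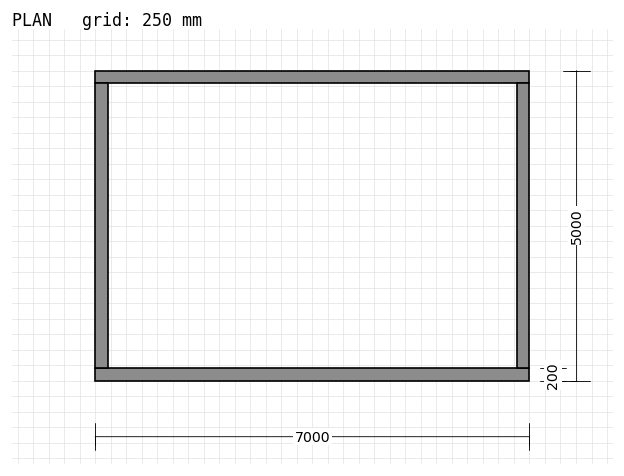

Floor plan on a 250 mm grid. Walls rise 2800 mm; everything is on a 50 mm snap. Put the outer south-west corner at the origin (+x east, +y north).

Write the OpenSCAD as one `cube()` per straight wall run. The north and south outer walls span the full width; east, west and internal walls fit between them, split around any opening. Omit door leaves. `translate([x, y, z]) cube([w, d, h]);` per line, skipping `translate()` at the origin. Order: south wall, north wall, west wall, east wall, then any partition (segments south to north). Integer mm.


cube([7000, 200, 2800]);
translate([0, 4800, 0]) cube([7000, 200, 2800]);
translate([0, 200, 0]) cube([200, 4600, 2800]);
translate([6800, 200, 0]) cube([200, 4600, 2800]);


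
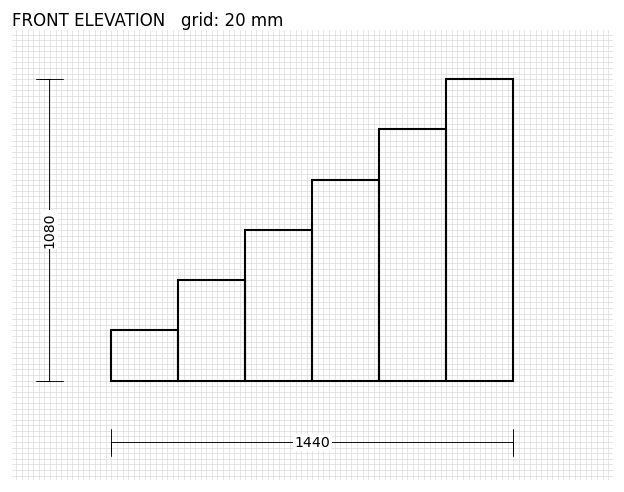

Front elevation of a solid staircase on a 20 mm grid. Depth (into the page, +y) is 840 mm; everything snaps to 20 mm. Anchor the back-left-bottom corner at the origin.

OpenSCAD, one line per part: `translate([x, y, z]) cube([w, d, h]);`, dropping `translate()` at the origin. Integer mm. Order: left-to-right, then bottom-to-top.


cube([240, 840, 180]);
translate([240, 0, 0]) cube([240, 840, 360]);
translate([480, 0, 0]) cube([240, 840, 540]);
translate([720, 0, 0]) cube([240, 840, 720]);
translate([960, 0, 0]) cube([240, 840, 900]);
translate([1200, 0, 0]) cube([240, 840, 1080]);
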